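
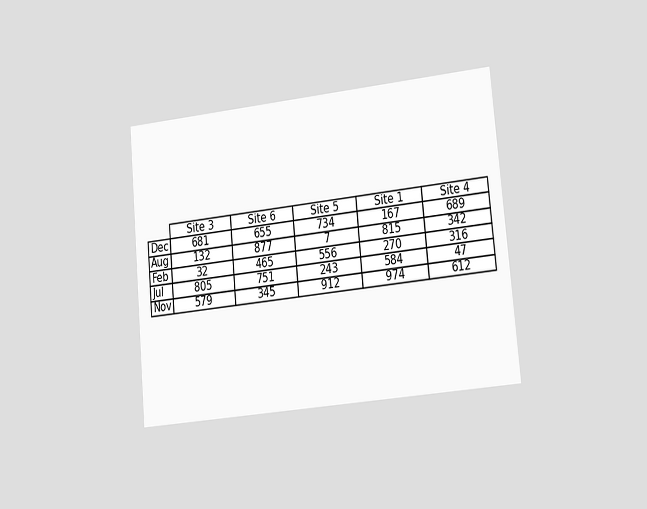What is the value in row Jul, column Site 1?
The chart is tilted about 5° counter-clockwise and viewed at a slight angle. The (Jul, Site 1) cell reads 584.

584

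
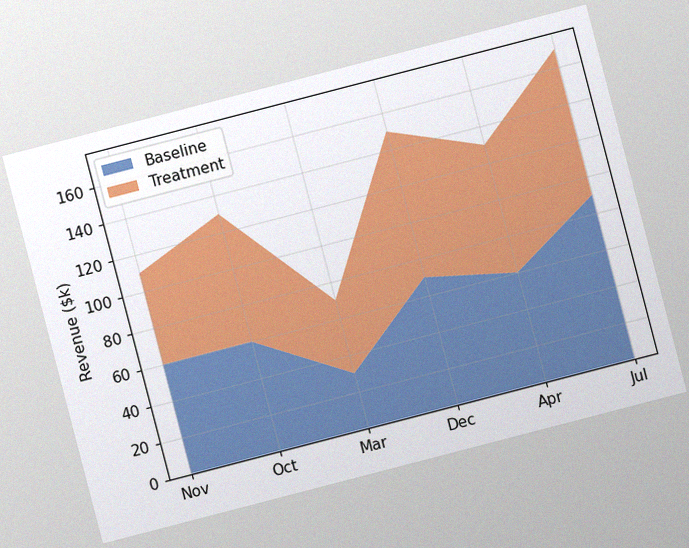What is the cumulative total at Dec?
The chart is tilted about 15° counter-clockwise, with some photo noise. The stacked total at Dec reaches $150k.

$150k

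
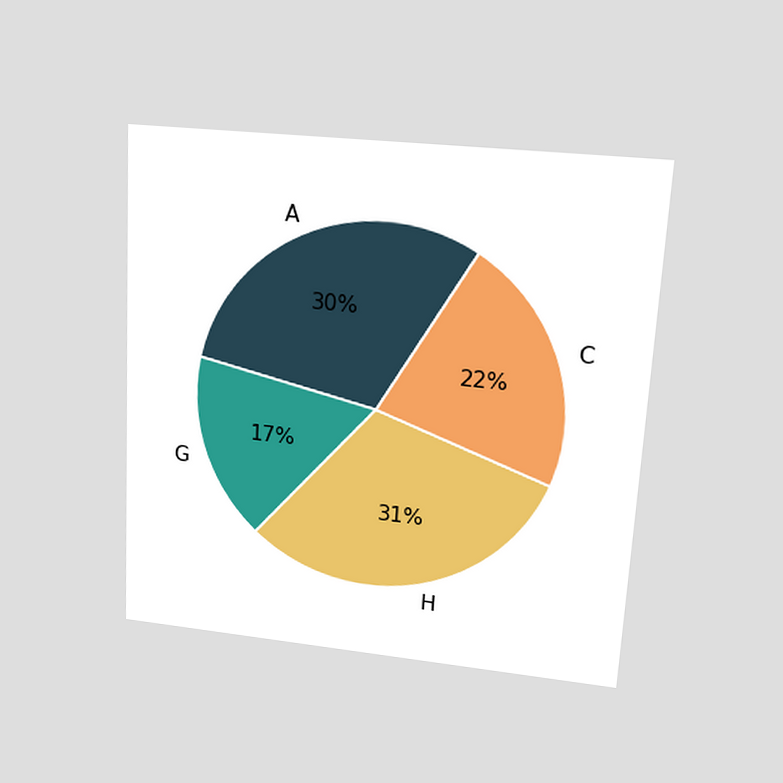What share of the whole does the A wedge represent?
The chart is tilted about 3° clockwise and viewed at a slight angle. The A slice takes up 30% of the pie.

30%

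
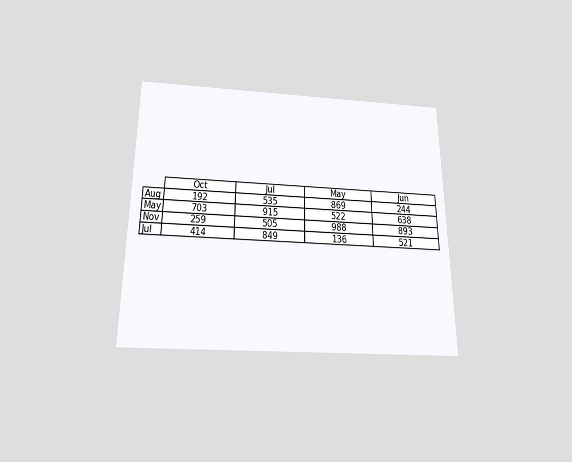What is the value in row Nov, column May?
The chart is viewed slightly from below. The (Nov, May) cell reads 988.

988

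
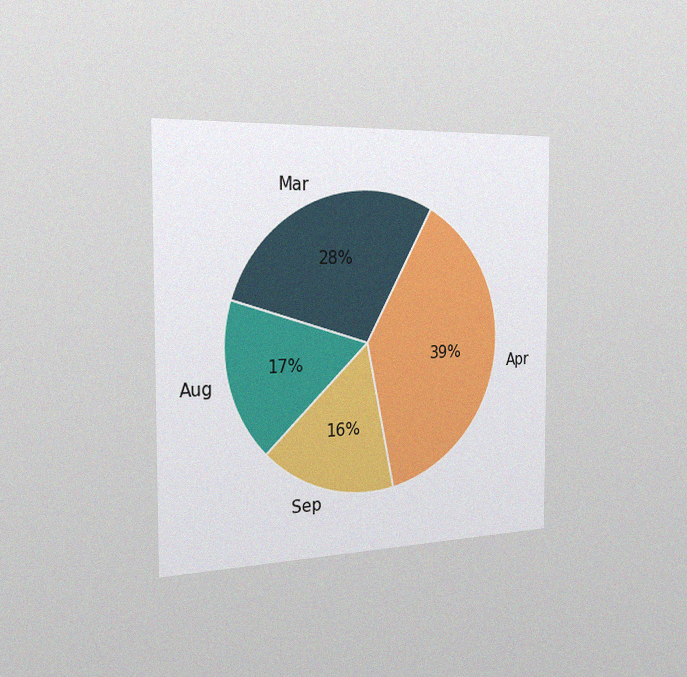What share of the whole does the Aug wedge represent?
The chart is viewed slightly from the left, with some photo noise. The Aug slice takes up 17% of the pie.

17%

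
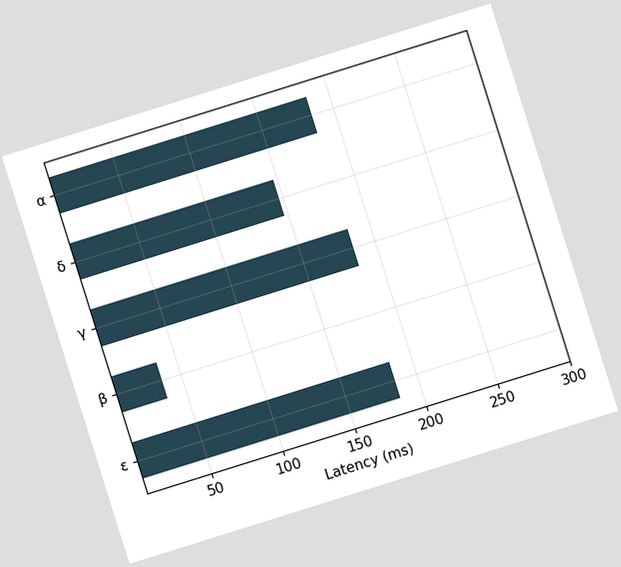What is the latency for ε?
The chart is tilted about 17° counter-clockwise. Reading along the chart's x-axis, the ε bar reaches 185ms.

185ms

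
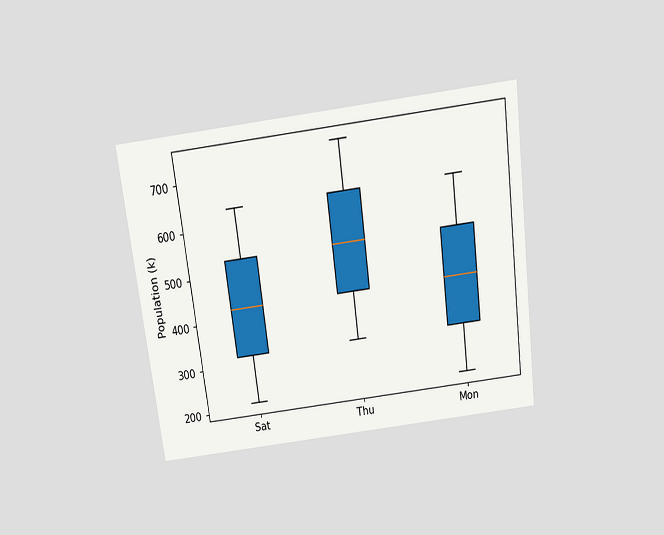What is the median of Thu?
The chart is tilted about 7° counter-clockwise and viewed slightly from above. The median line in the Thu box sits at 530k.

530k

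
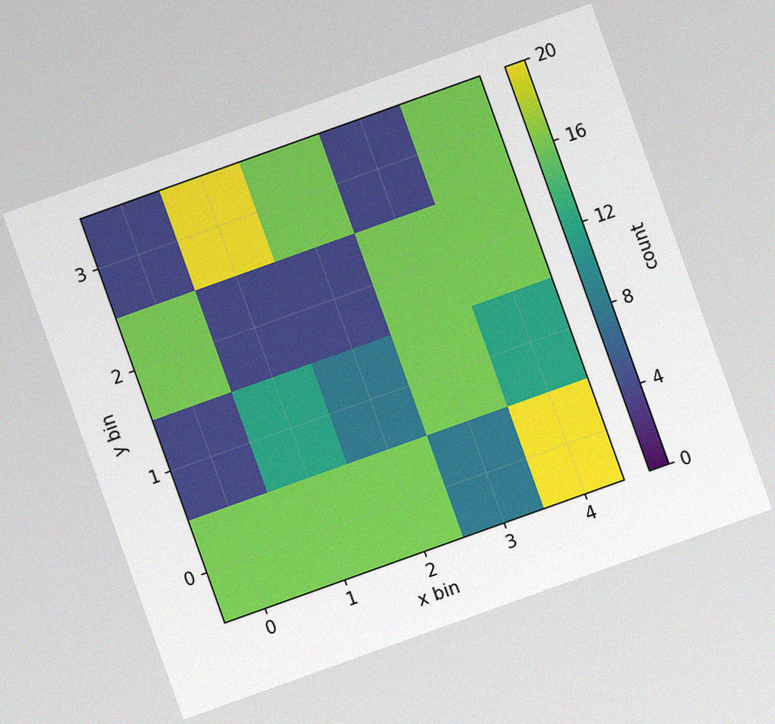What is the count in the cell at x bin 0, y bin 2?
The chart is tilted about 20° counter-clockwise, with some photo noise. Matching the cell (0, 2) against the colorbar gives 16.

16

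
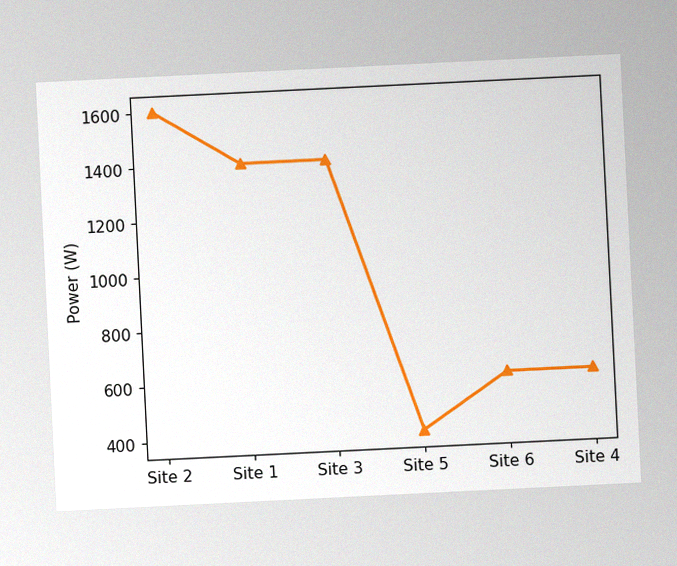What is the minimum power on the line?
The chart is tilted about 3° counter-clockwise, with some photo noise. The lowest point is at Site 5, and reading across to the y-axis gives 400W.

400W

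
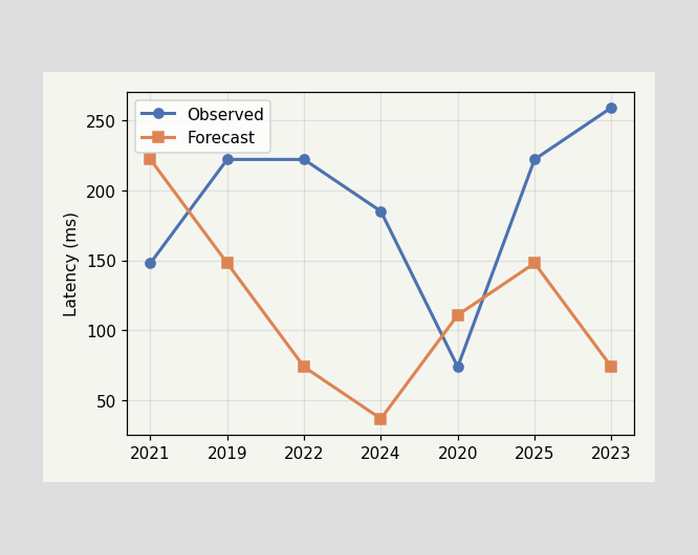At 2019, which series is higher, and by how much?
Observed, by 74ms

At 2019, Observed sits above the other line by 74ms.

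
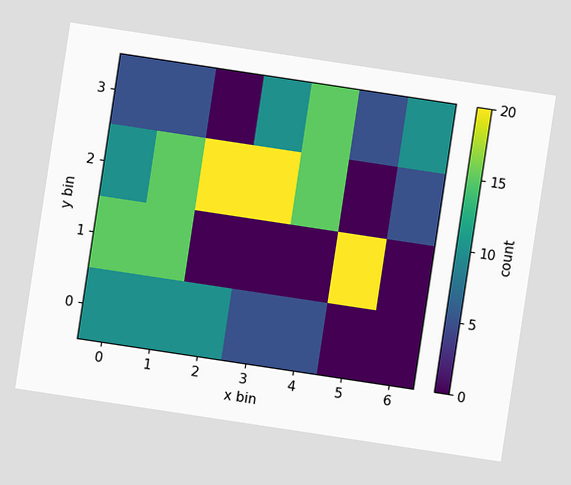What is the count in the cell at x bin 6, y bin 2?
The chart is tilted about 9° clockwise. Matching the cell (6, 2) against the colorbar gives 5.

5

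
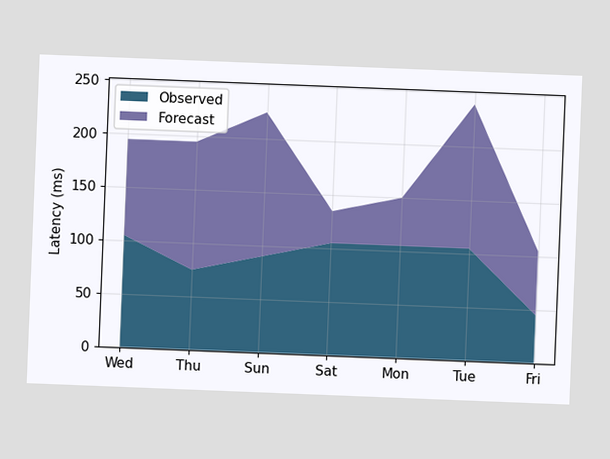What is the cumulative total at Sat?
The chart is tilted about 2° clockwise. The stacked total at Sat reaches 135ms.

135ms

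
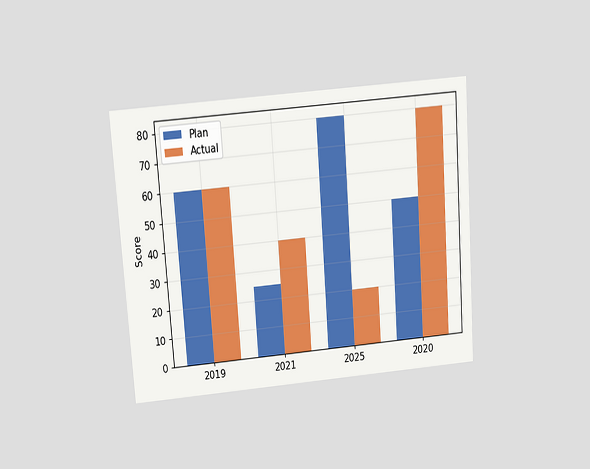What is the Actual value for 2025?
20

The chart is tilted about 4° counter-clockwise and viewed slightly from above. The Actual bar at 2025 reaches 20 on the y-axis.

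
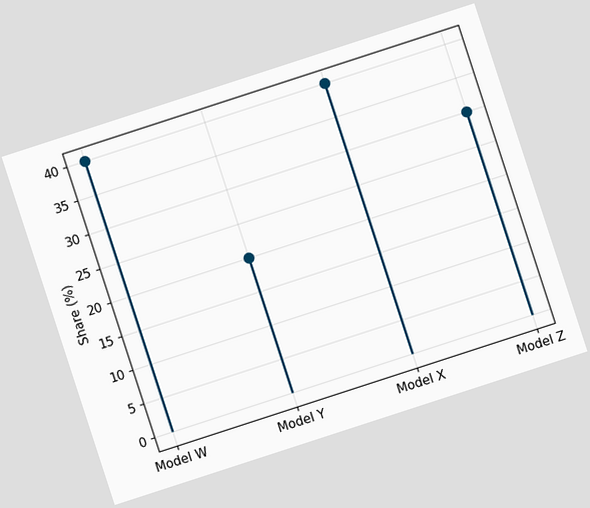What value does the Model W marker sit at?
The chart is tilted about 18° counter-clockwise. The Model W marker sits at 40%.

40%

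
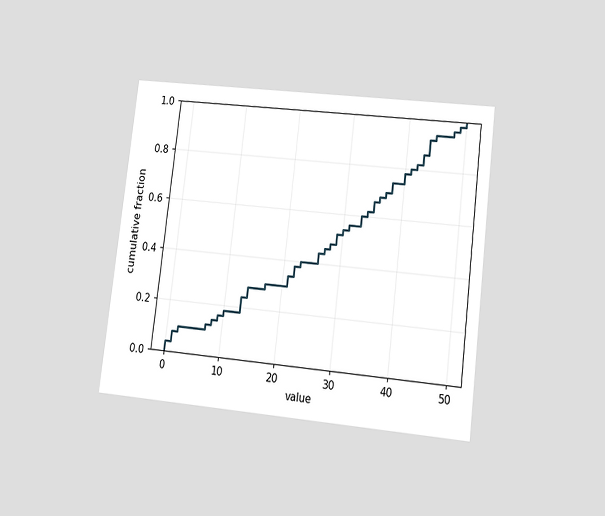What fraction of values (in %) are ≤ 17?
30%

The chart is tilted about 7° clockwise and viewed at a slight angle. At x=17 the ECDF step is at 30%.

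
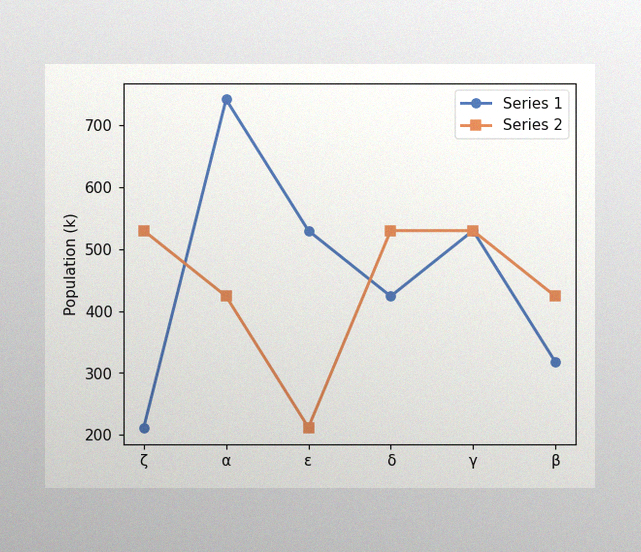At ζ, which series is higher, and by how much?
The image has some photo noise and uneven lighting. At ζ, Series 2 sits above the other line by 318k.

Series 2, by 318k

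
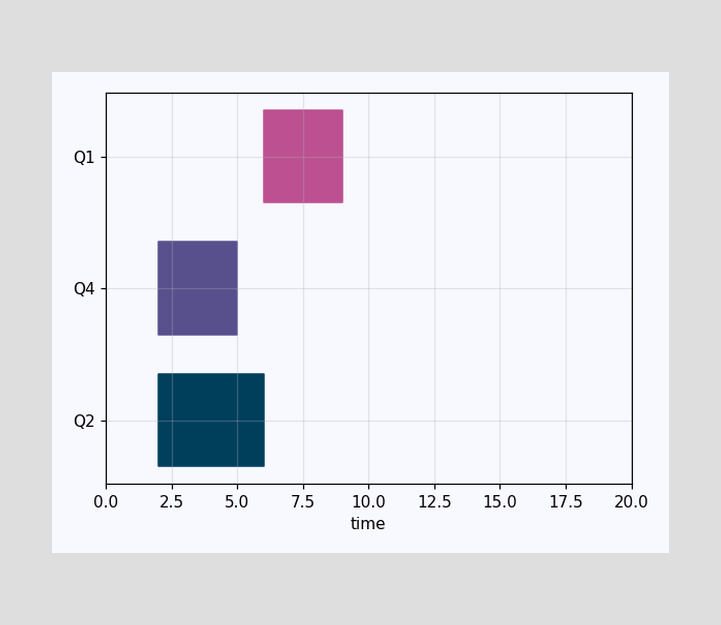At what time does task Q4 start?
The Q4 bar begins at t=2.

2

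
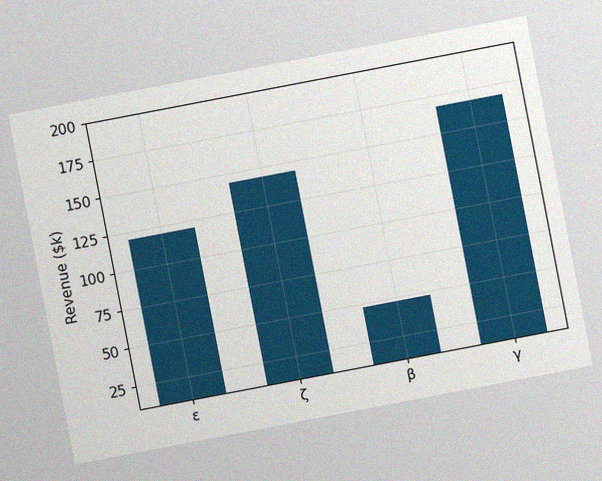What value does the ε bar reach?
$120k

The chart is tilted about 11° counter-clockwise, with some photo noise. Reading along the chart's y-axis, the ε bar reaches $120k.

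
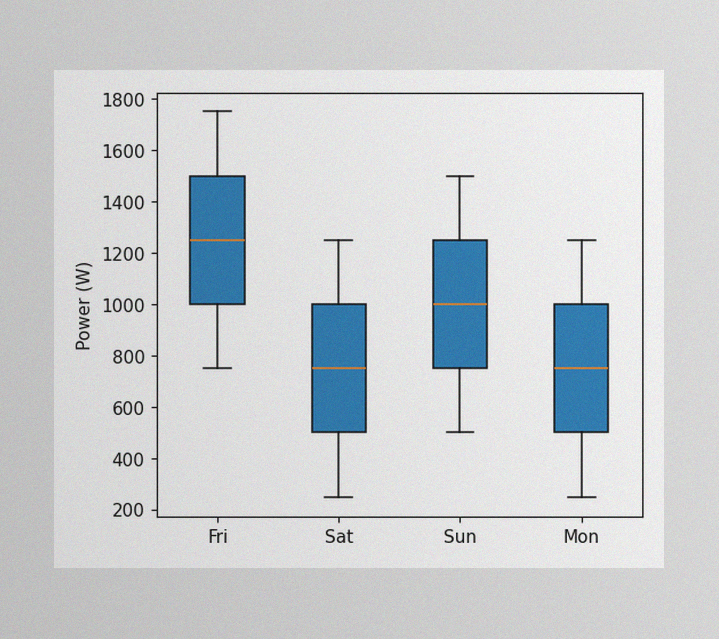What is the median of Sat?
The image has some photo noise and uneven lighting. The median line in the Sat box sits at 750W.

750W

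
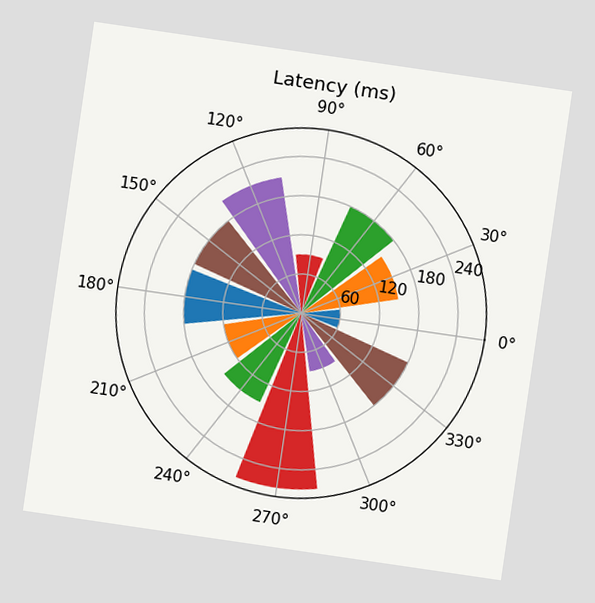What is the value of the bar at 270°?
270ms

The chart is tilted about 8° clockwise. The bar at 270° reaches 270ms on the radial axis.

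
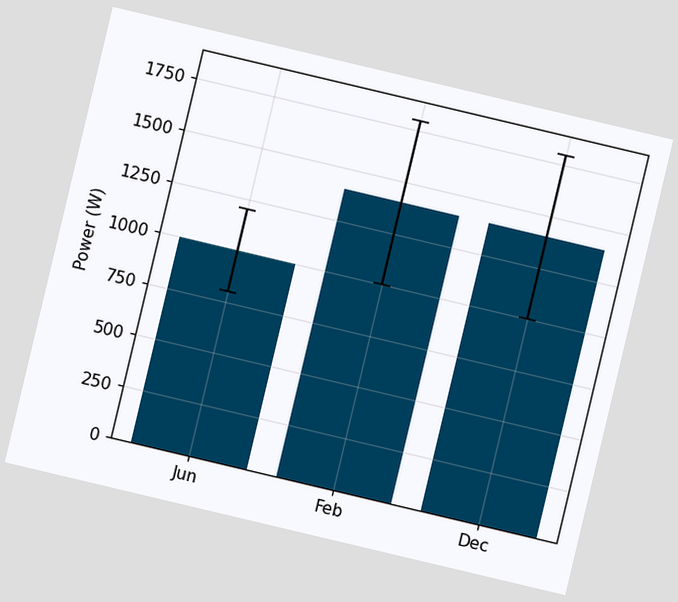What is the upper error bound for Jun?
1200W

The chart is tilted about 13° clockwise. The Jun bar's upper whisker reaches 1200W.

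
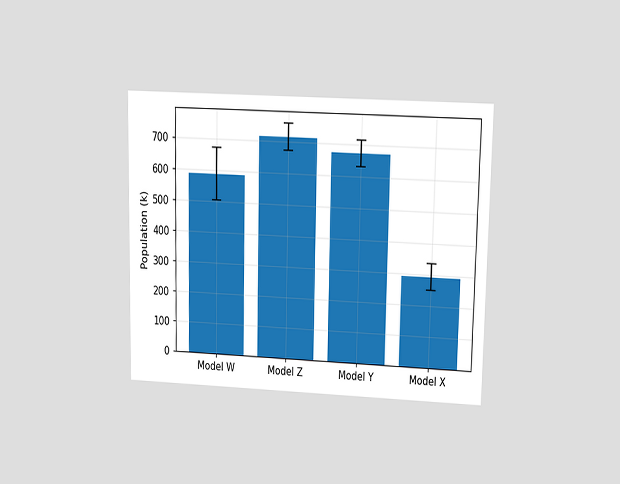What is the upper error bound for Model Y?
714k

The chart is viewed at a slight angle. The Model Y bar's upper whisker reaches 714k.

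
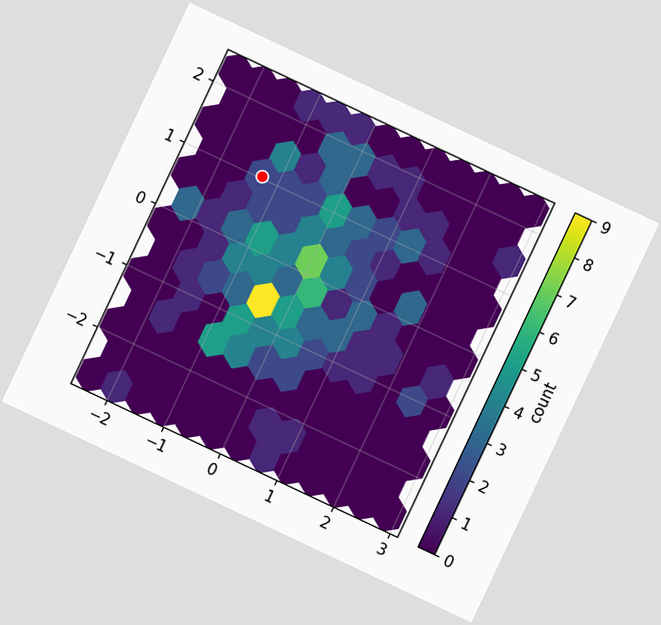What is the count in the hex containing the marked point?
2

The chart is tilted about 25° clockwise. The marked hex reads 2 on the colorbar.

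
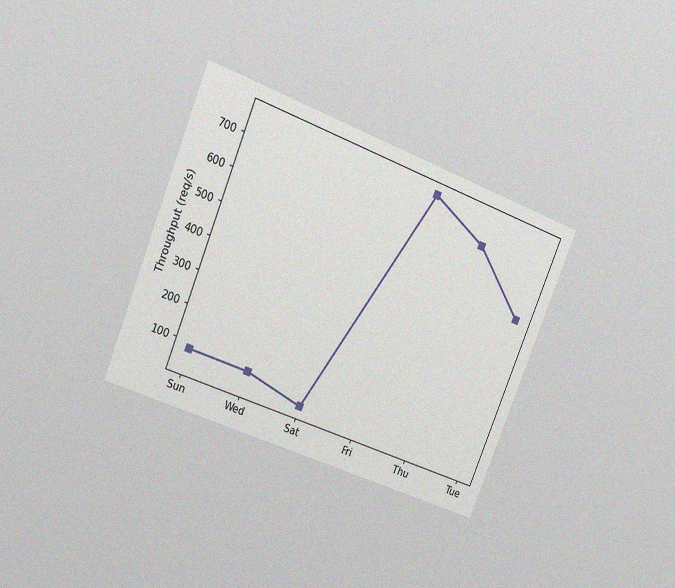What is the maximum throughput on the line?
The chart is tilted about 22° clockwise and viewed at a slight angle, with some photo noise. The highest point is at Fri, and reading across to the y-axis gives 760req/s.

760req/s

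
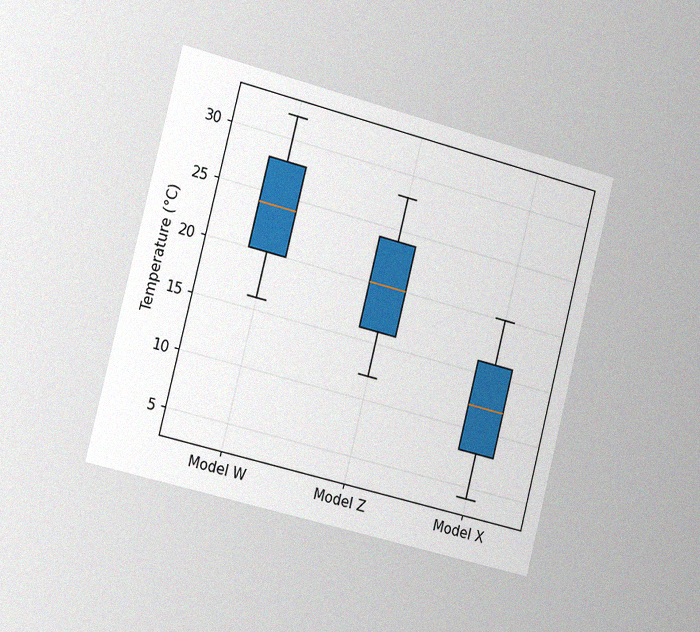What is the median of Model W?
24°C

The chart is tilted about 14° clockwise and viewed slightly from the left, with some photo noise. The median line in the Model W box sits at 24°C.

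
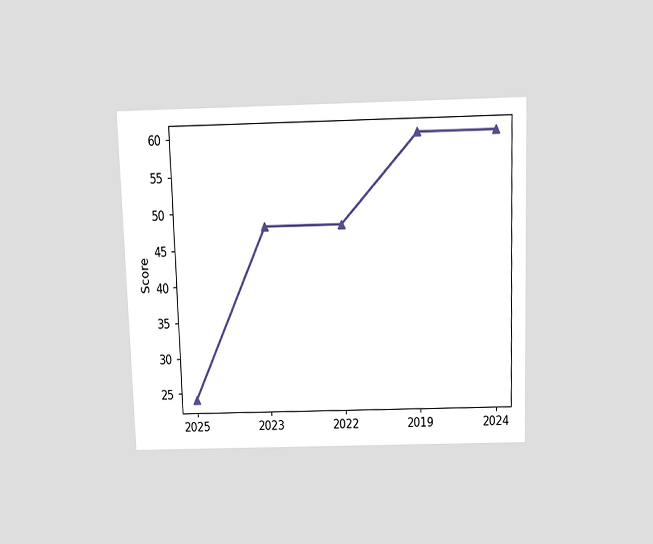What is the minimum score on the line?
24

The chart is viewed slightly from above. The lowest point is at 2025, and reading across to the y-axis gives 24.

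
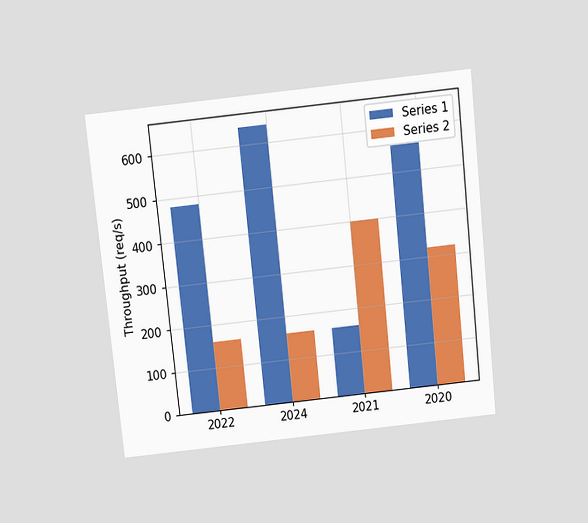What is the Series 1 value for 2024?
640req/s

The chart is tilted about 6° counter-clockwise and viewed slightly from above. The Series 1 bar at 2024 reaches 640req/s on the y-axis.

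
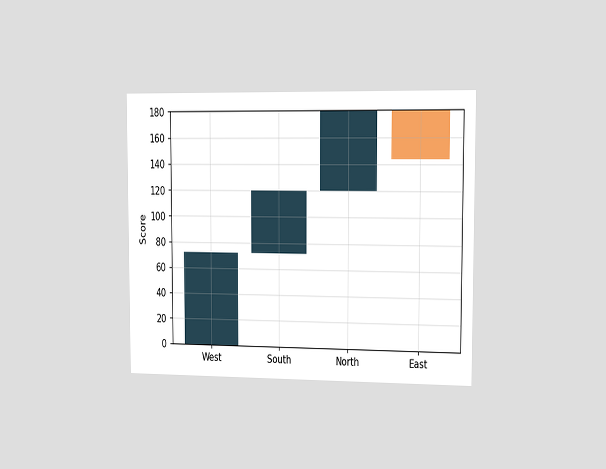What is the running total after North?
180

The chart is viewed slightly from the right. After North the running total reaches 180.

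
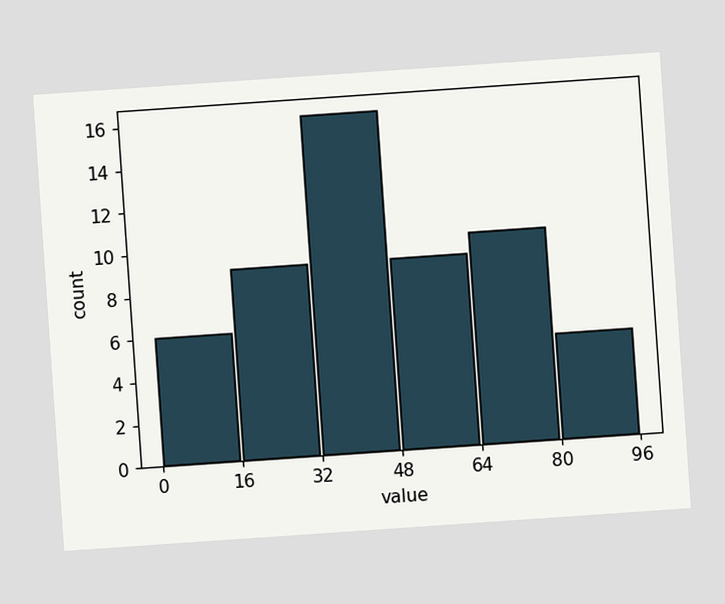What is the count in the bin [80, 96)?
5

The chart is tilted about 4° counter-clockwise. The [80, 96) bin has height 5.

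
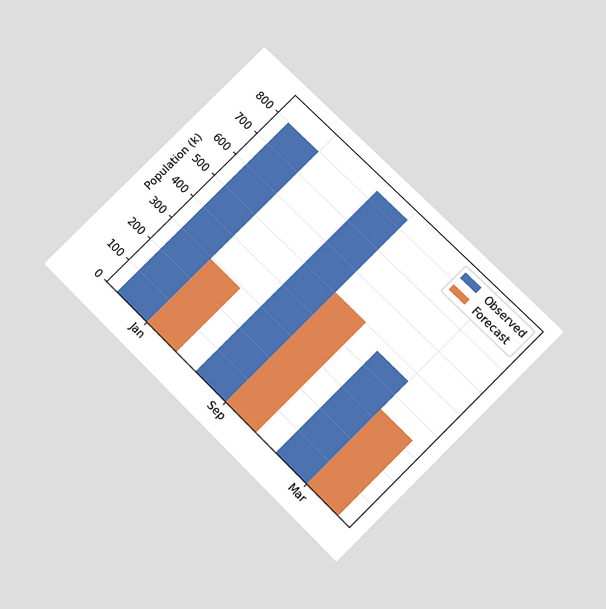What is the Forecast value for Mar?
The chart is tilted about 45° clockwise and viewed slightly from below. The Forecast bar at Mar reaches 336k on the y-axis.

336k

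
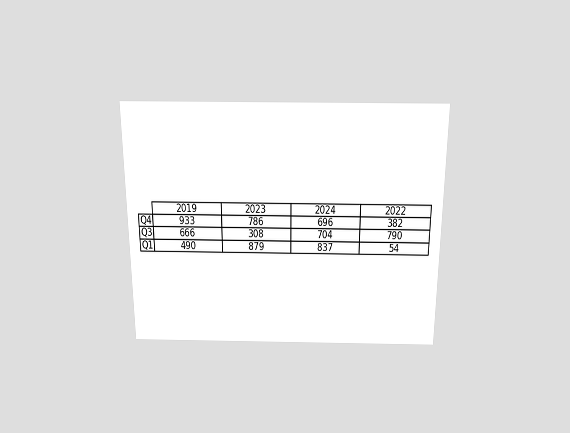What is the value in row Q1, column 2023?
879

The chart is viewed slightly from above. The (Q1, 2023) cell reads 879.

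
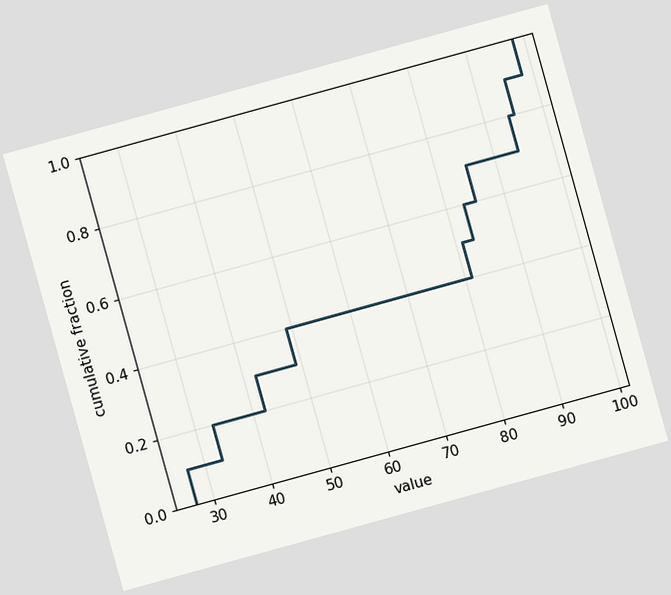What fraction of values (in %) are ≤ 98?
The chart is tilted about 15° counter-clockwise. At x=98 the ECDF step is at 100%.

100%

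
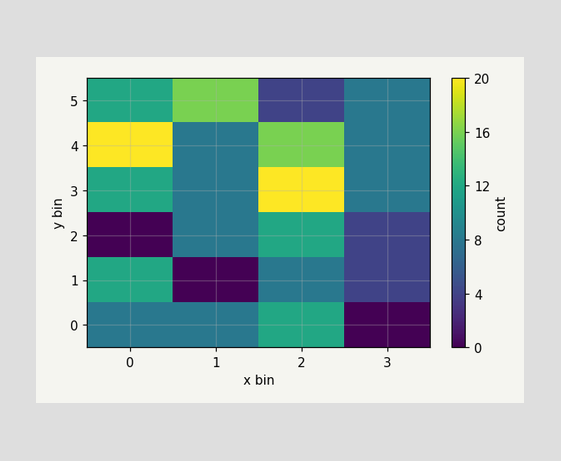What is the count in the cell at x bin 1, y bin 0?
8

Matching the cell (1, 0) against the colorbar gives 8.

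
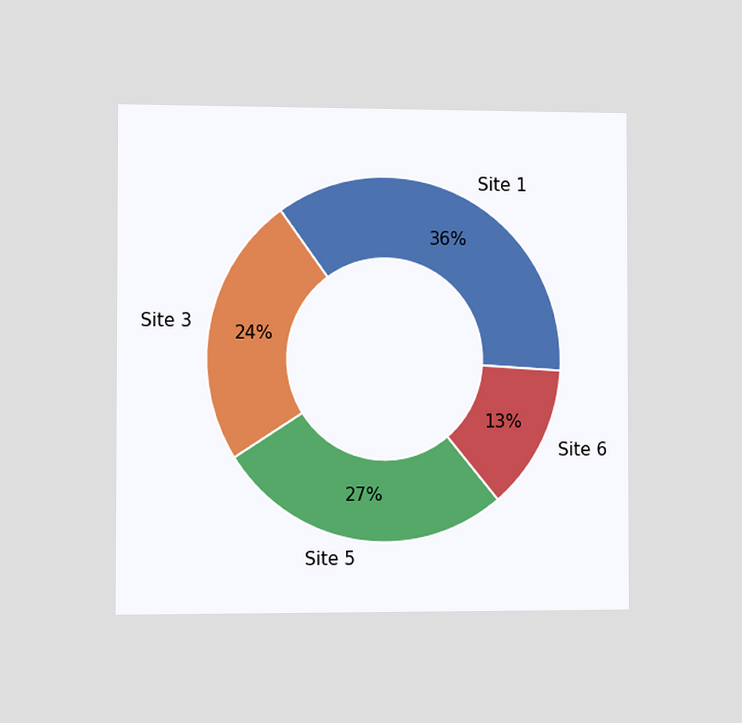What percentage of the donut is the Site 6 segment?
The chart is viewed slightly from the left. The Site 6 segment takes up 13% of the ring.

13%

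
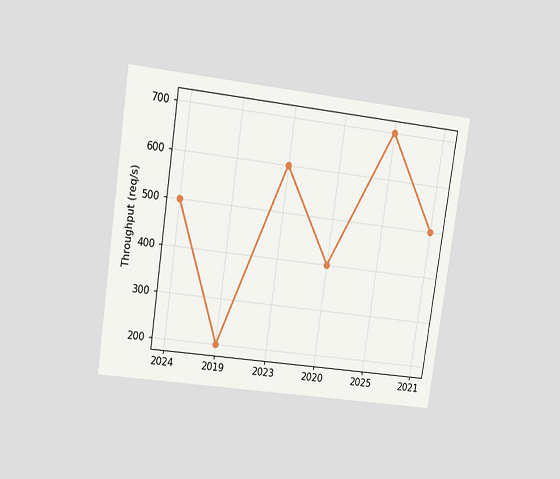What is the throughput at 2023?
600req/s

The chart is tilted about 8° clockwise and viewed at a slight angle. At 2023, the line is at 600req/s.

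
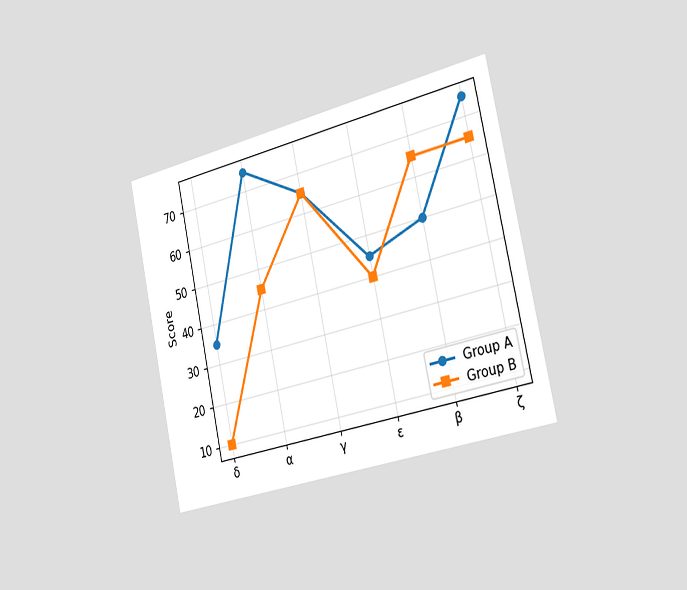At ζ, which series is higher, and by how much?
Group A, by 10

The chart is tilted about 12° counter-clockwise and viewed slightly from the right. At ζ, Group A sits above the other line by 10.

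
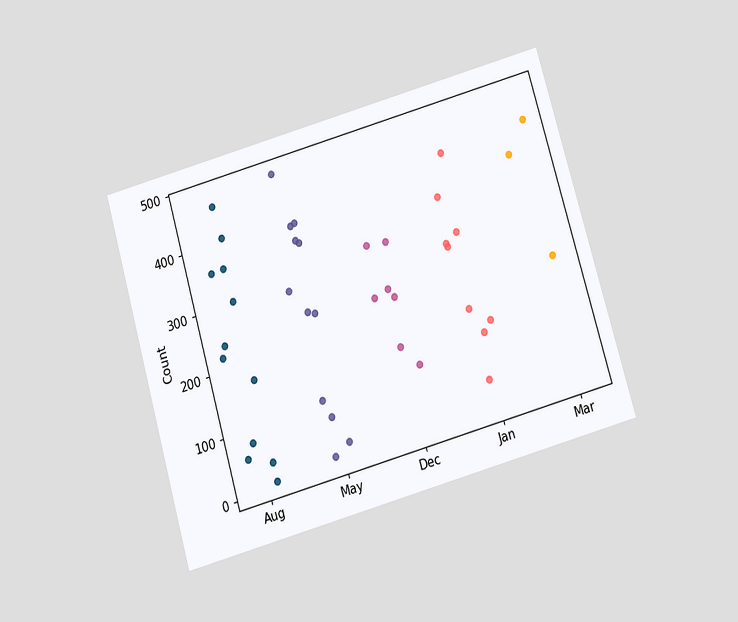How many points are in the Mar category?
3

The chart is tilted about 16° counter-clockwise and viewed slightly from below. Counting the markers in the Mar column gives 3.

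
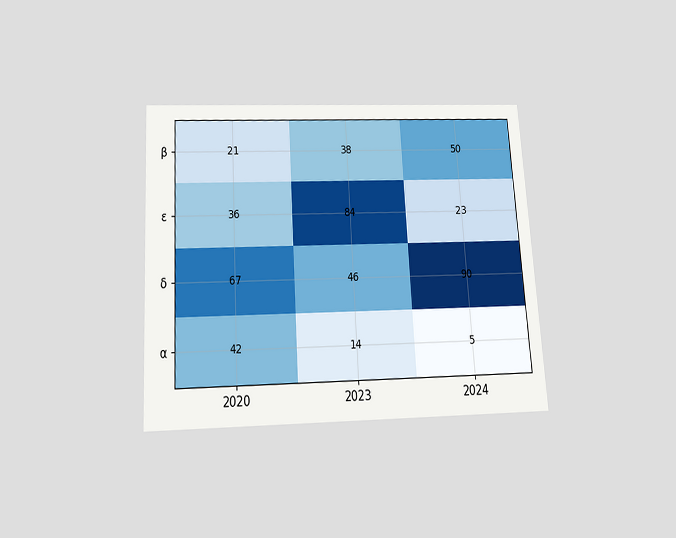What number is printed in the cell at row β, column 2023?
38

The chart is tilted about 3° counter-clockwise and viewed slightly from below. The (β, 2023) cell reads 38.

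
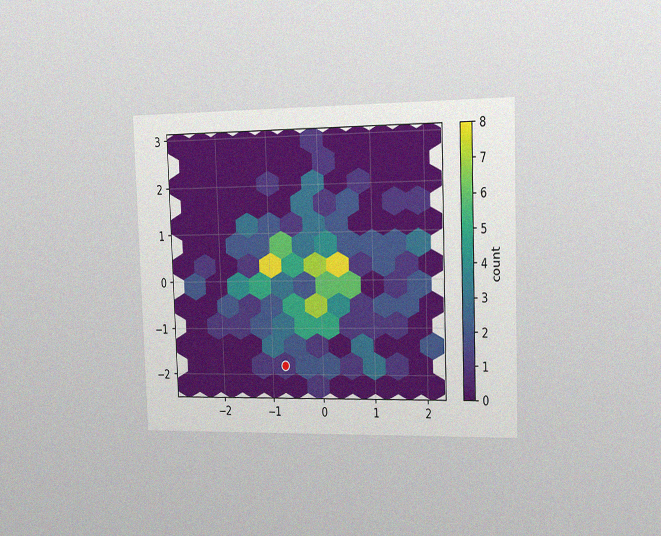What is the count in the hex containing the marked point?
1

The chart is tilted about 2° counter-clockwise and viewed slightly from the right, with some photo noise. The marked hex reads 1 on the colorbar.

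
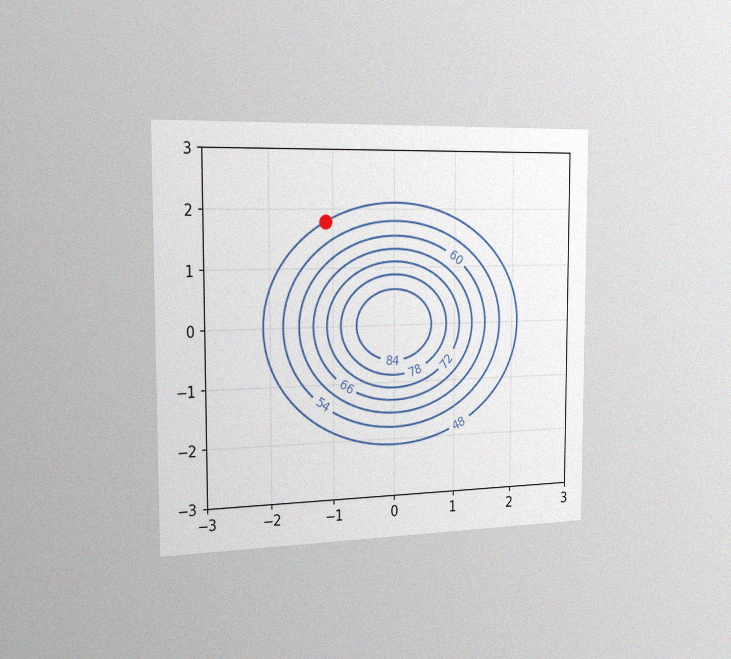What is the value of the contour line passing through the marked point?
48

The chart is viewed slightly from the left, with some photo noise. The marked point sits on the contour labelled 48.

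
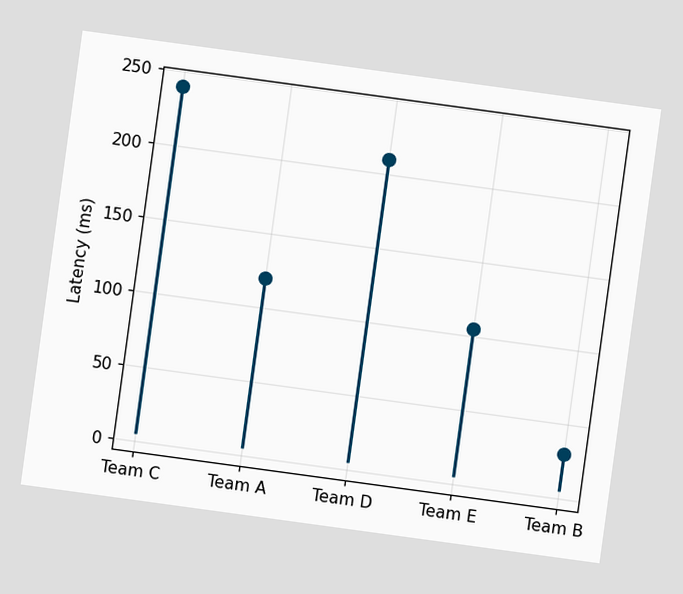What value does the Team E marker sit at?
The chart is tilted about 8° clockwise. The Team E marker sits at 105ms.

105ms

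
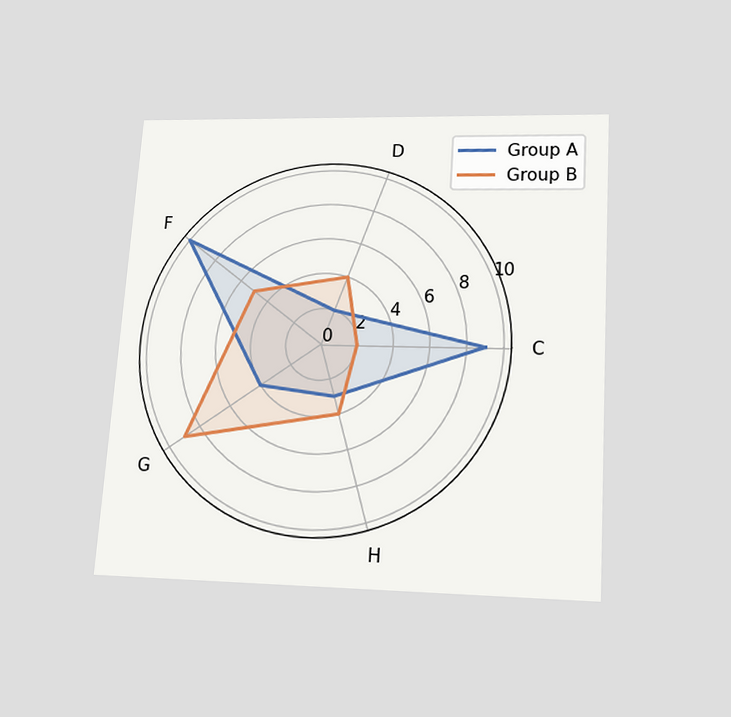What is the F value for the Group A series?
10

The chart is tilted about 4° clockwise and viewed slightly from below. On the F axis, Group A reaches 10.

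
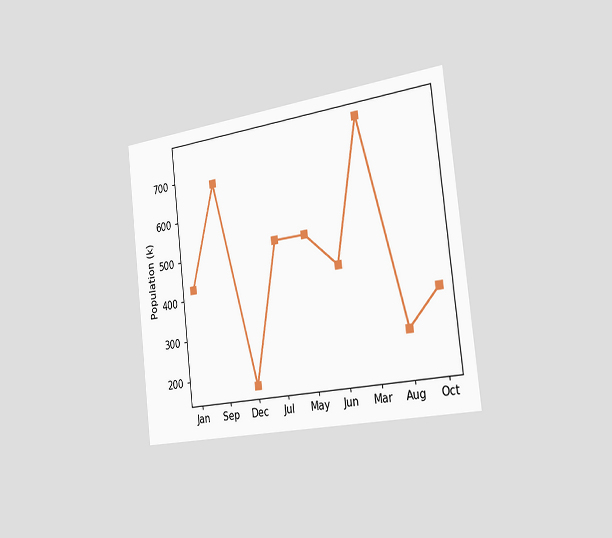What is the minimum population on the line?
The chart is tilted about 7° counter-clockwise and viewed slightly from the right. The lowest point is at Dec, and reading across to the y-axis gives 170k.

170k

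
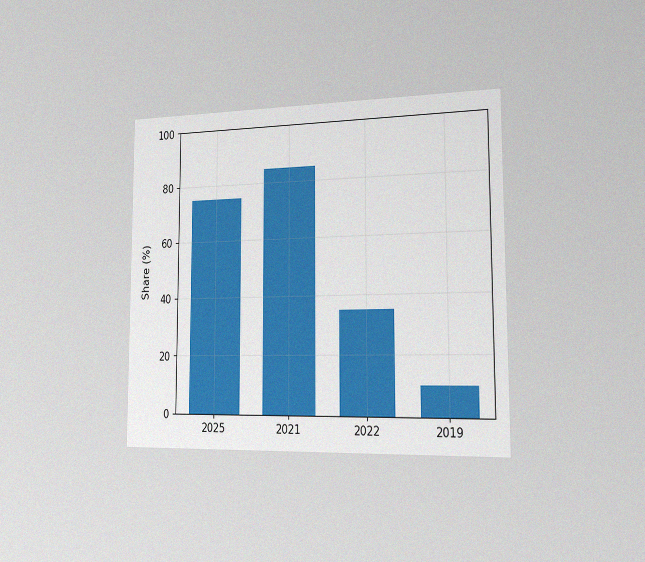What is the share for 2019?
10%

The chart is viewed slightly from the right, with some photo noise. Reading along the chart's y-axis, the 2019 bar reaches 10%.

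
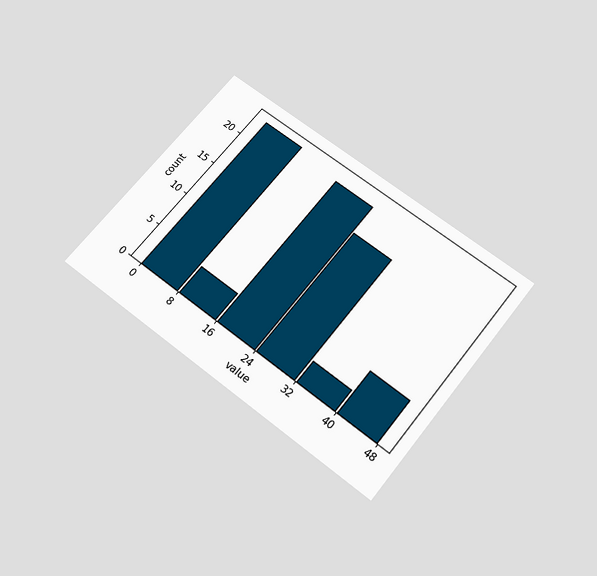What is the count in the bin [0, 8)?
23

The chart is tilted about 38° clockwise and viewed slightly from below. The [0, 8) bin has height 23.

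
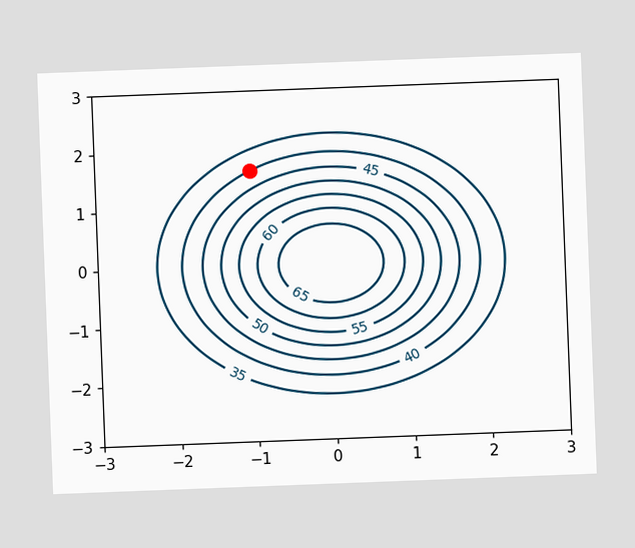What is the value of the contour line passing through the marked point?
40

The chart is tilted about 2° counter-clockwise. The marked point sits on the contour labelled 40.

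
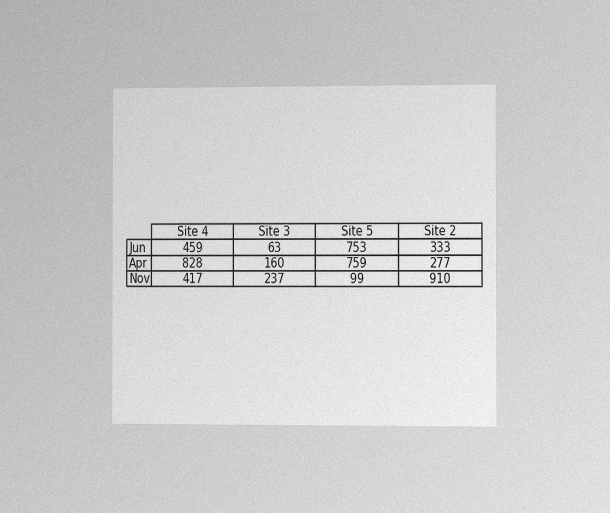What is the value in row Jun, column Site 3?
The chart is viewed slightly from the right, with some photo noise. The (Jun, Site 3) cell reads 63.

63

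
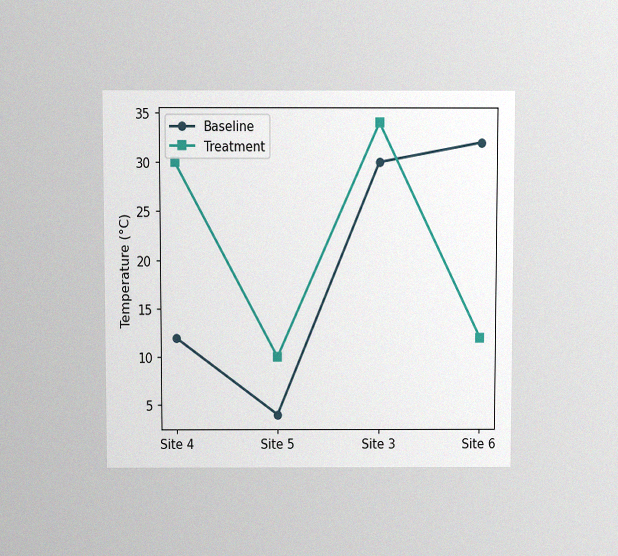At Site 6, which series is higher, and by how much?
The chart is viewed at a slight angle, with some photo noise. At Site 6, Baseline sits above the other line by 20°C.

Baseline, by 20°C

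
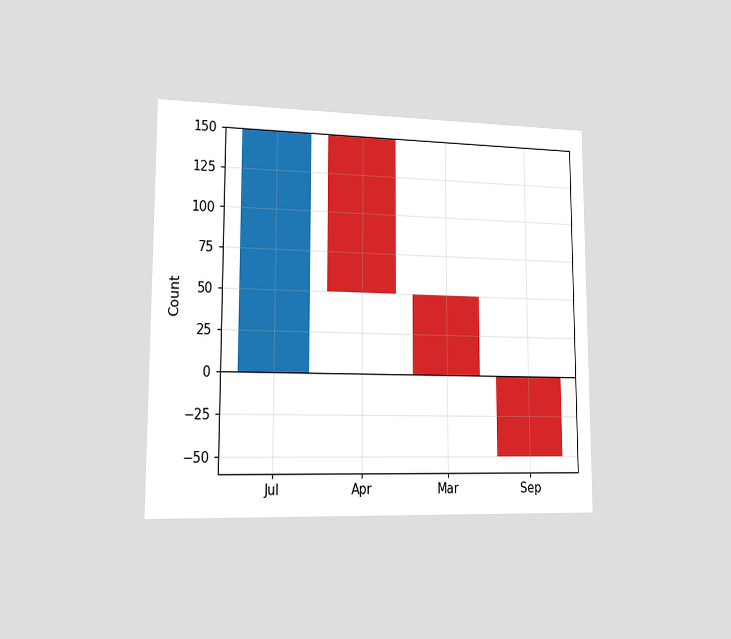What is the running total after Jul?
150

The chart is viewed slightly from the left. After Jul the running total reaches 150.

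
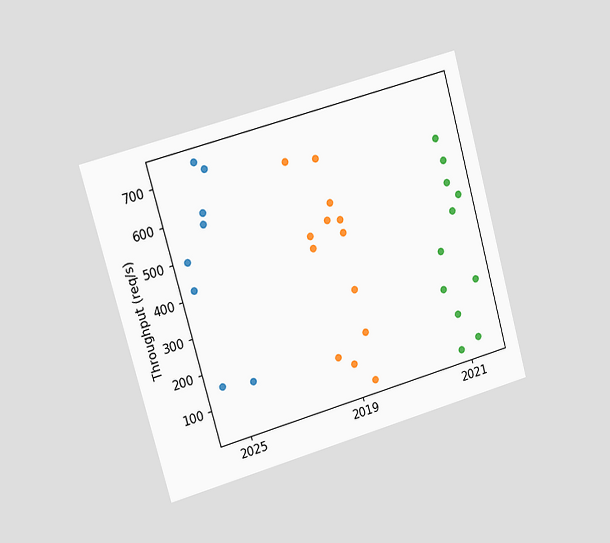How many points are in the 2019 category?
13

The chart is tilted about 16° counter-clockwise and viewed slightly from the left. Counting the markers in the 2019 column gives 13.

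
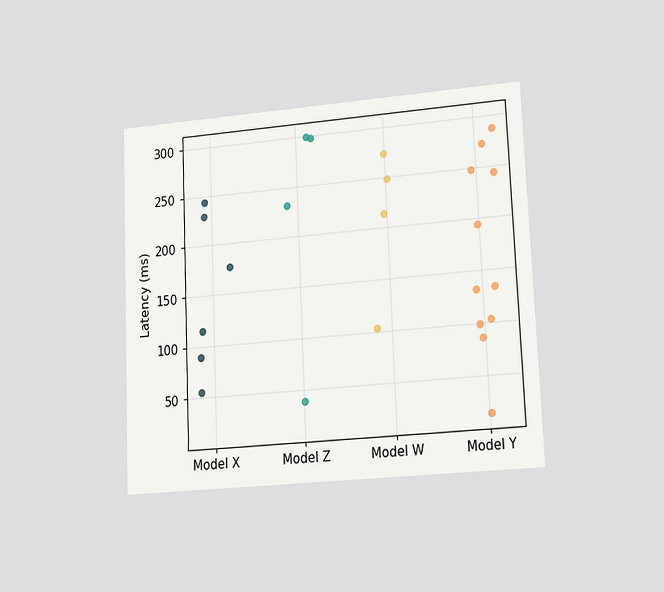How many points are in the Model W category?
4

The chart is tilted about 2° counter-clockwise and viewed at a slight angle. Counting the markers in the Model W column gives 4.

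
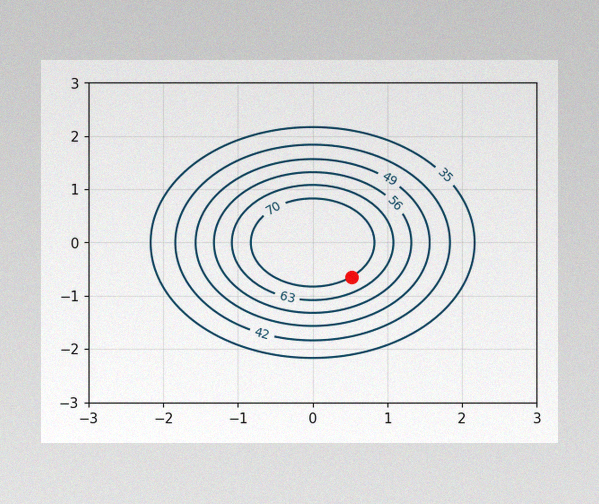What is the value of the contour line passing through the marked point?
70

The image has some photo noise and uneven lighting. The marked point sits on the contour labelled 70.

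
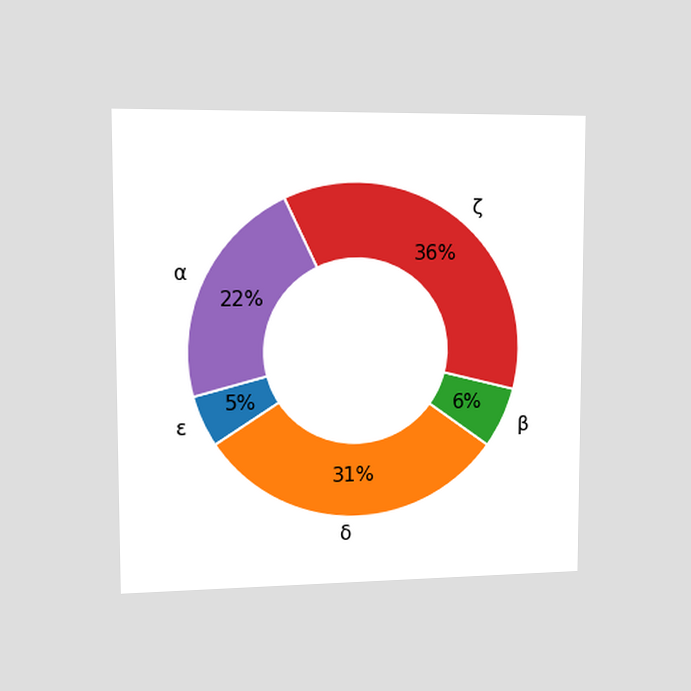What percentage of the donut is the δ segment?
31%

The chart is viewed slightly from the left. The δ segment takes up 31% of the ring.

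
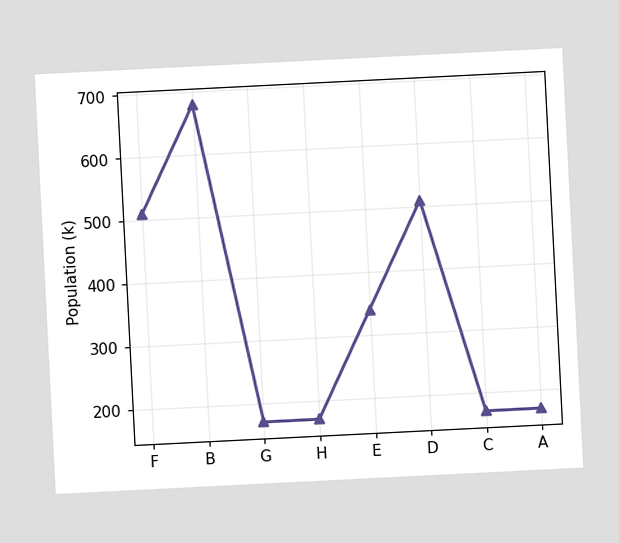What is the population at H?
170k

The chart is tilted about 3° counter-clockwise. At H, the line is at 170k.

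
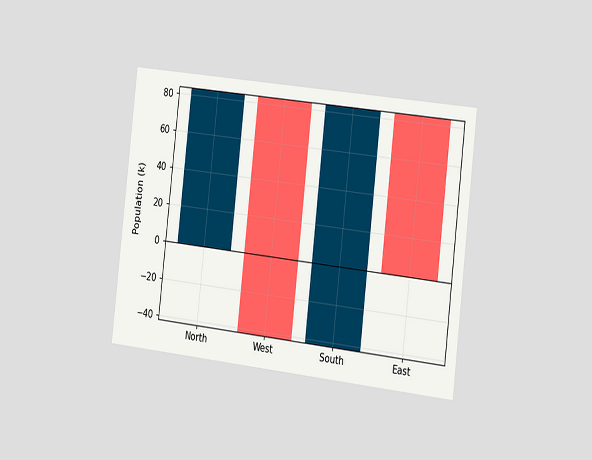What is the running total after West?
The chart is tilted about 7° clockwise and viewed slightly from the right. After West the running total reaches -42k.

-42k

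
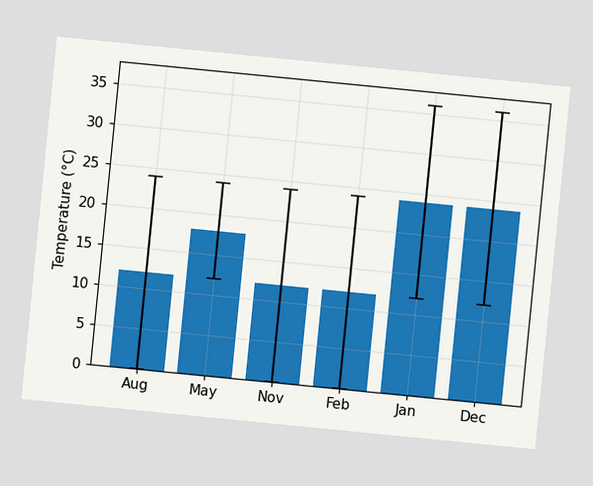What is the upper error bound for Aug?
The chart is tilted about 6° clockwise. The Aug bar's upper whisker reaches 24°C.

24°C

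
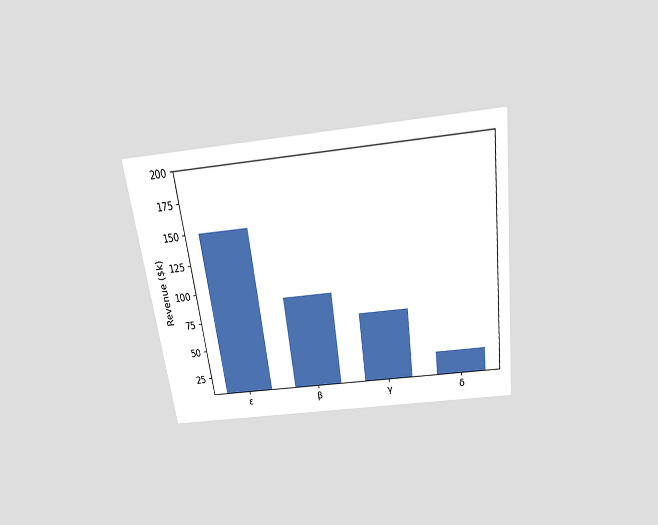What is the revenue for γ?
The chart is tilted about 8° counter-clockwise and viewed slightly from above. Reading along the chart's y-axis, the γ bar reaches $70k.

$70k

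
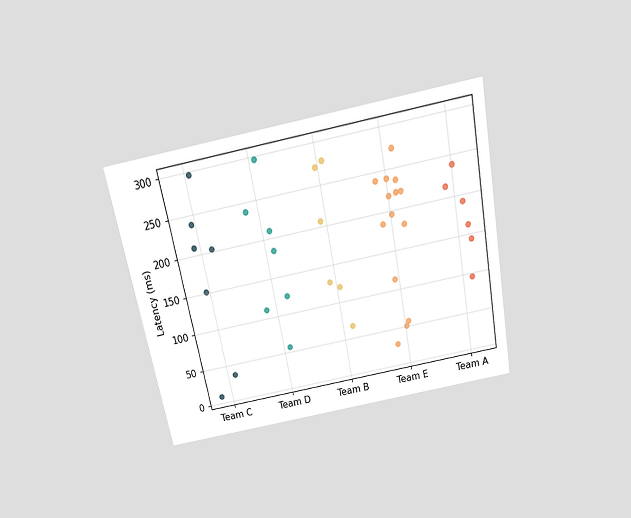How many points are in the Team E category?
The chart is tilted about 11° counter-clockwise and viewed slightly from above. Counting the markers in the Team E column gives 14.

14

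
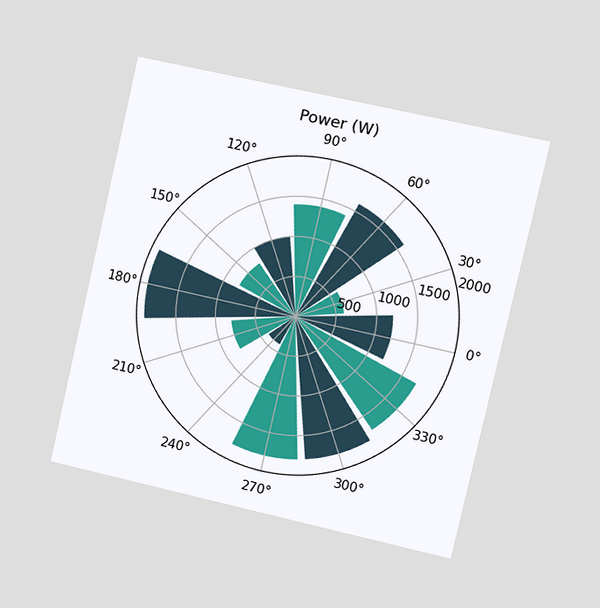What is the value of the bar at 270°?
1800W

The chart is tilted about 13° clockwise and viewed at a slight angle. The bar at 270° reaches 1800W on the radial axis.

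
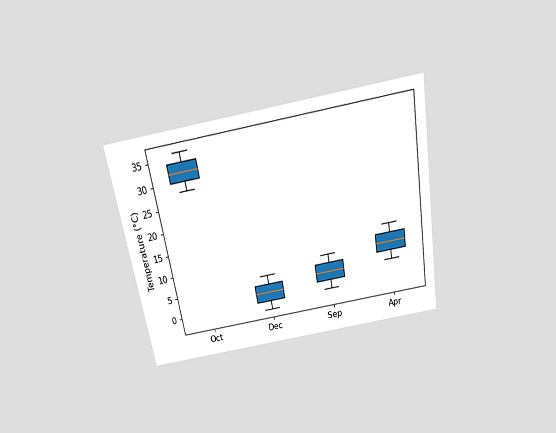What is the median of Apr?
The chart is tilted about 10° counter-clockwise and viewed slightly from above. The median line in the Apr box sits at 8°C.

8°C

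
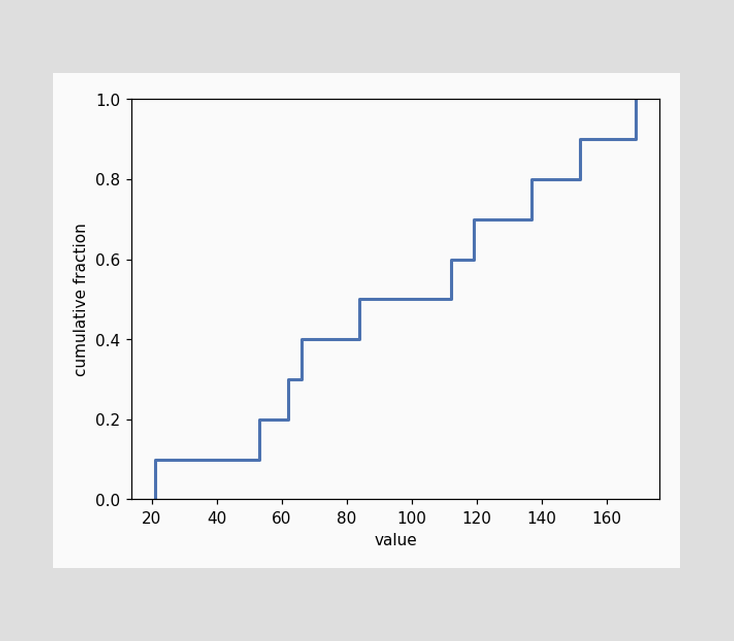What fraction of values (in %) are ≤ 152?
90%

At x=152 the ECDF step is at 90%.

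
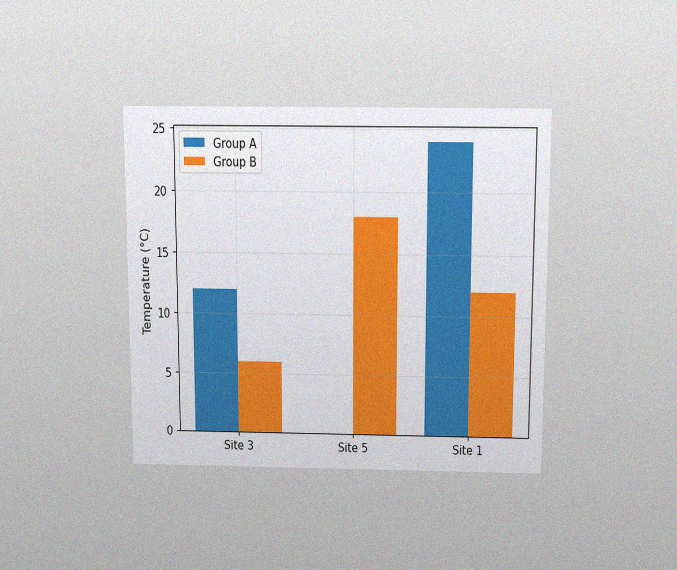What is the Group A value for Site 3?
12°C

The chart is viewed slightly from above, with some photo noise. The Group A bar at Site 3 reaches 12°C on the y-axis.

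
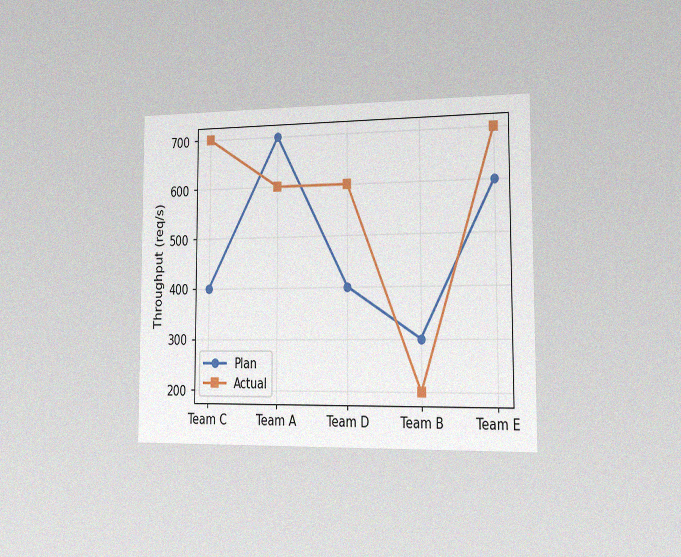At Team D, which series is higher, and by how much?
The chart is viewed slightly from the right, with some photo noise. At Team D, Actual sits above the other line by 200req/s.

Actual, by 200req/s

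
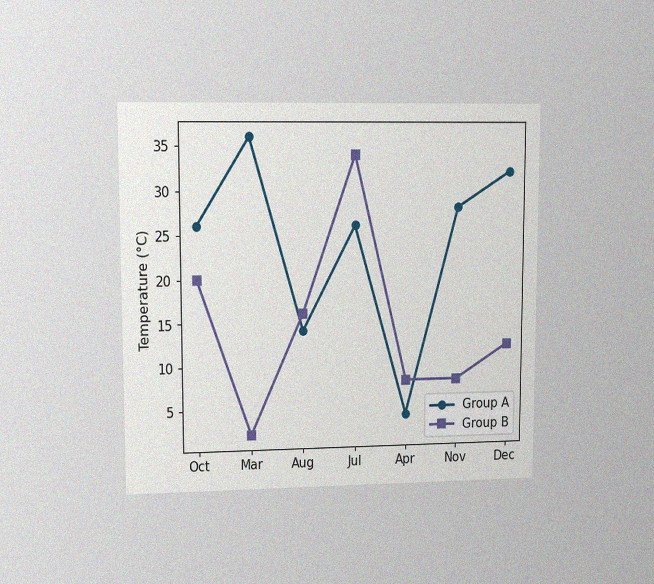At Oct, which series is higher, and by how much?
Group A, by 6°C

The chart is viewed at a slight angle, with some photo noise. At Oct, Group A sits above the other line by 6°C.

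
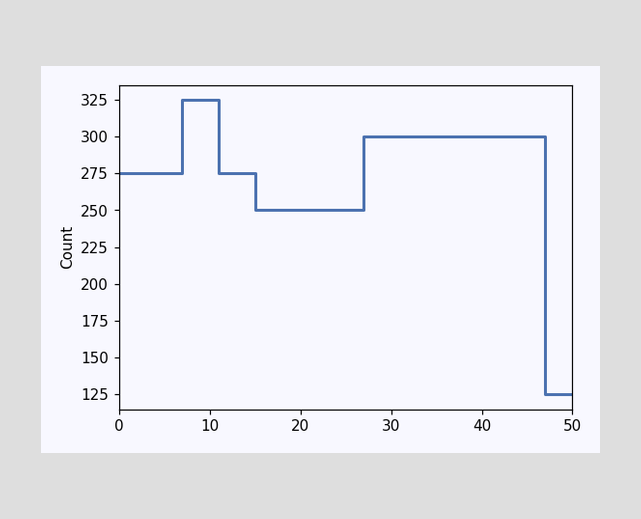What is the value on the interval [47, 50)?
On [47, 50) the step sits at 125.

125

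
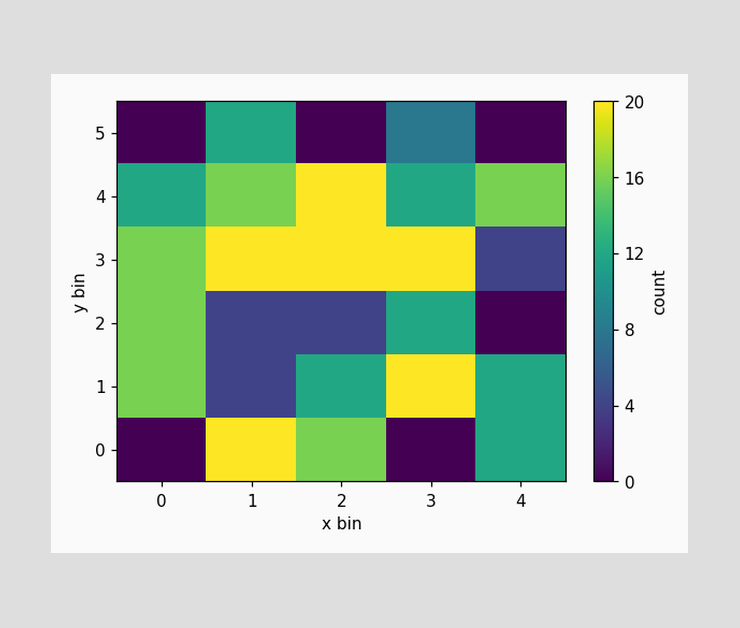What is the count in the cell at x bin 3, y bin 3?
Matching the cell (3, 3) against the colorbar gives 20.

20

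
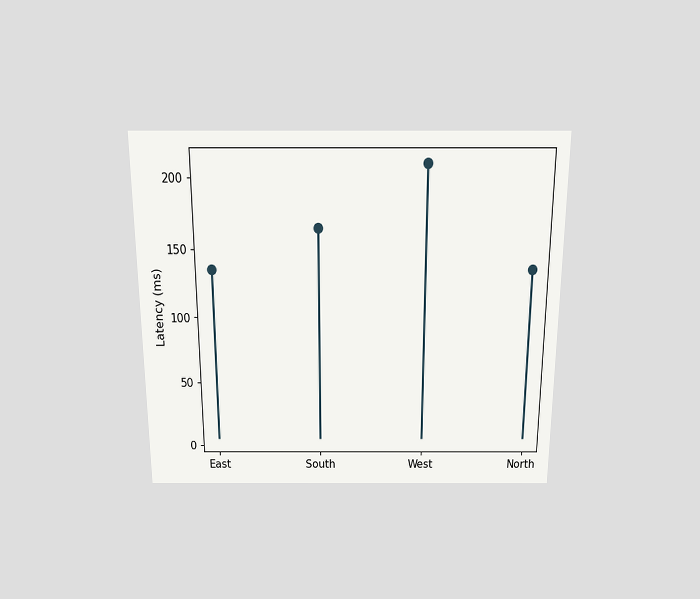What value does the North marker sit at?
135ms

The chart is viewed slightly from above. The North marker sits at 135ms.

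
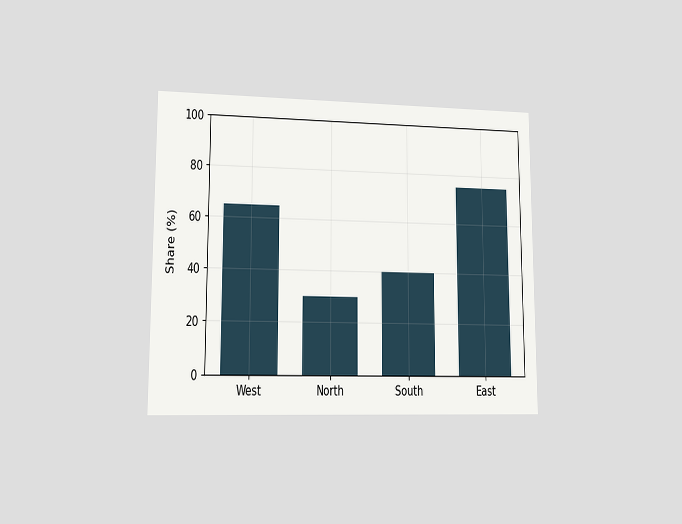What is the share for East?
75%

The chart is viewed at a slight angle. Reading along the chart's y-axis, the East bar reaches 75%.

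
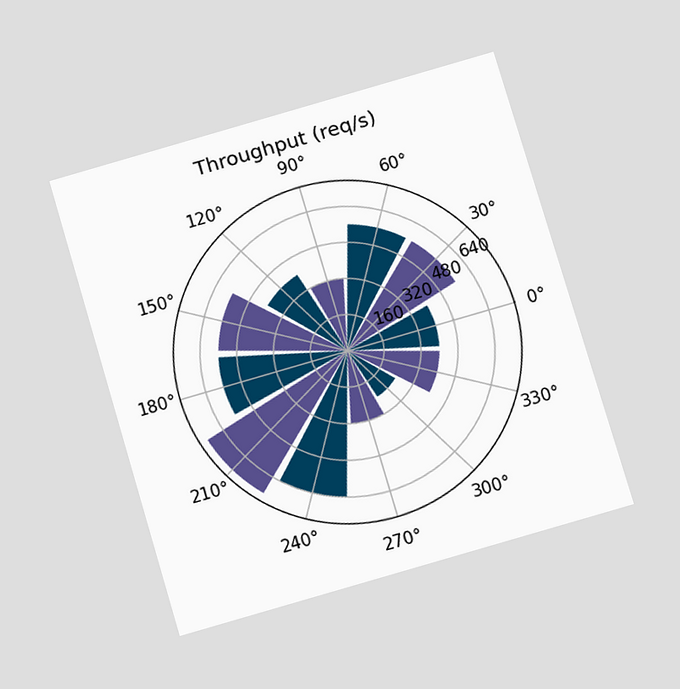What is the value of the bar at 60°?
560req/s

The chart is tilted about 16° counter-clockwise and viewed slightly from below. The bar at 60° reaches 560req/s on the radial axis.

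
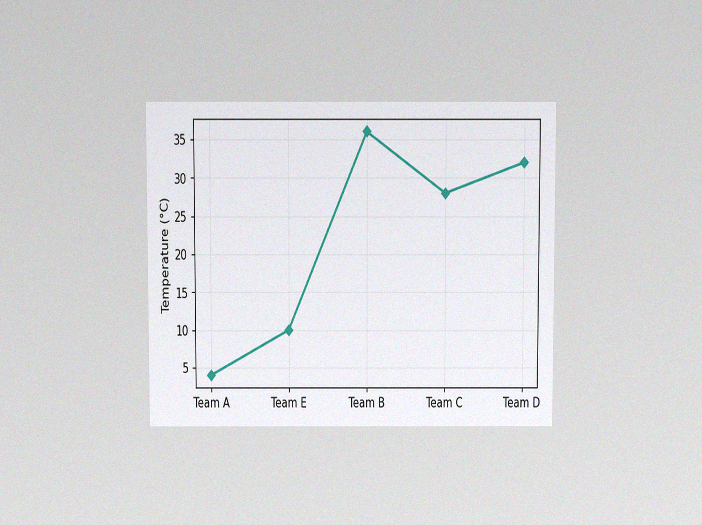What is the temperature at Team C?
The chart is viewed slightly from above, with some photo noise. At Team C, the line is at 28°C.

28°C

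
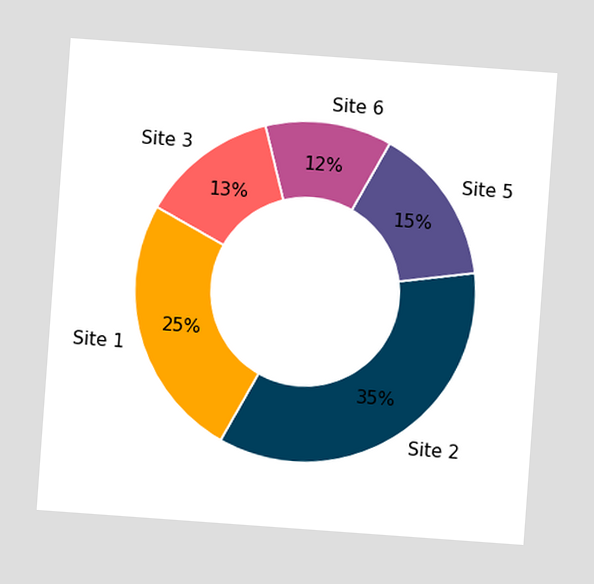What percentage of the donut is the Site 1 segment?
25%

The chart is tilted about 4° clockwise. The Site 1 segment takes up 25% of the ring.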